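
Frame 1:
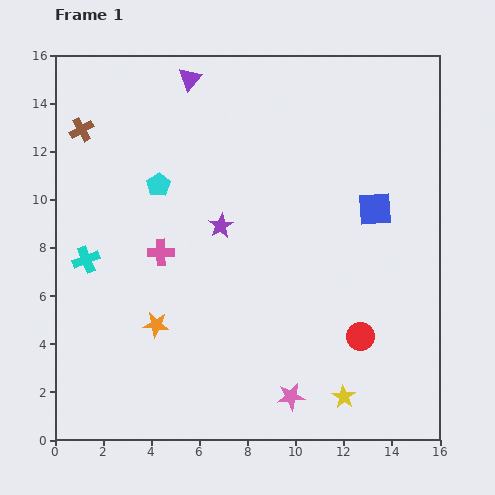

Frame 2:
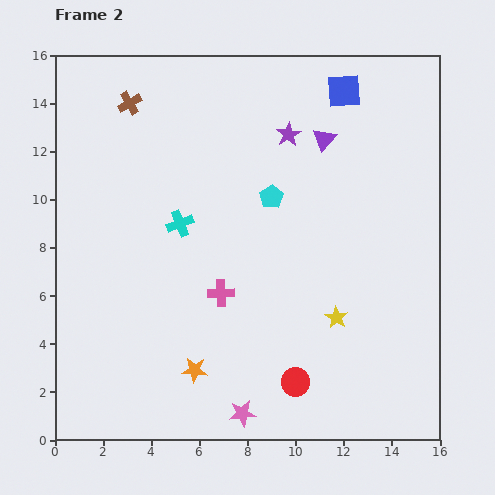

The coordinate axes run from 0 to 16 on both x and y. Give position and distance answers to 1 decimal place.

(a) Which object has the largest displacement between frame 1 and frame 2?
the purple triangle

(moved 6.1; next 5.1)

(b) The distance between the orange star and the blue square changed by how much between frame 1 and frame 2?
+2.9

Distance in frame 1: 10.3. Distance in frame 2: 13.2.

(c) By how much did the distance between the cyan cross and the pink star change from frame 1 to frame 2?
-1.9

Distance in frame 1: 10.2. Distance in frame 2: 8.3.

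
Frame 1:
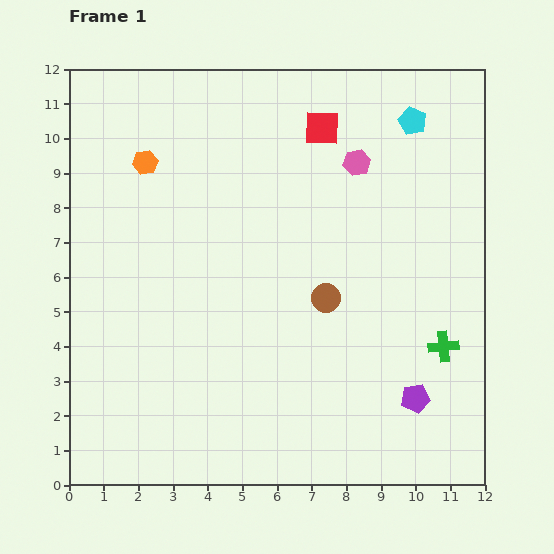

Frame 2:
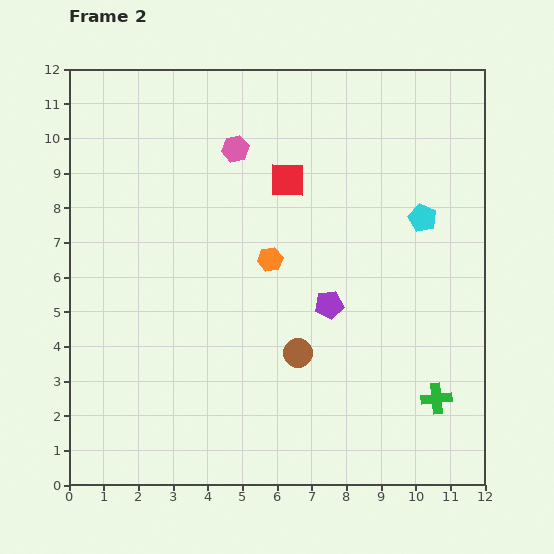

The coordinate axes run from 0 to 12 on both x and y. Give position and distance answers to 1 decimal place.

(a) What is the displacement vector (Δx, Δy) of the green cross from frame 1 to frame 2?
(-0.2, -1.5)

The green cross was at (10.8, 4.0) in frame 1 and (10.6, 2.5) in frame 2.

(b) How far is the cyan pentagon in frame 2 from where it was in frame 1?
2.8

The cyan pentagon moved from (9.9, 10.5) to (10.2, 7.7), a distance of √(0.3² + 2.8²) ≈ 2.8.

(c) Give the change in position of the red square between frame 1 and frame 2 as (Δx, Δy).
(-1.0, -1.5)

The red square was at (7.3, 10.3) in frame 1 and (6.3, 8.8) in frame 2.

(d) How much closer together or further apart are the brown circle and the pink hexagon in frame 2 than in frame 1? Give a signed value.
+2.2

Distance in frame 1: 4.0. Distance in frame 2: 6.2.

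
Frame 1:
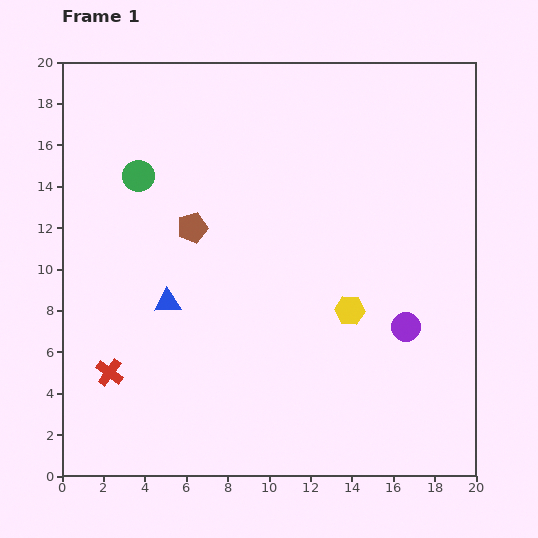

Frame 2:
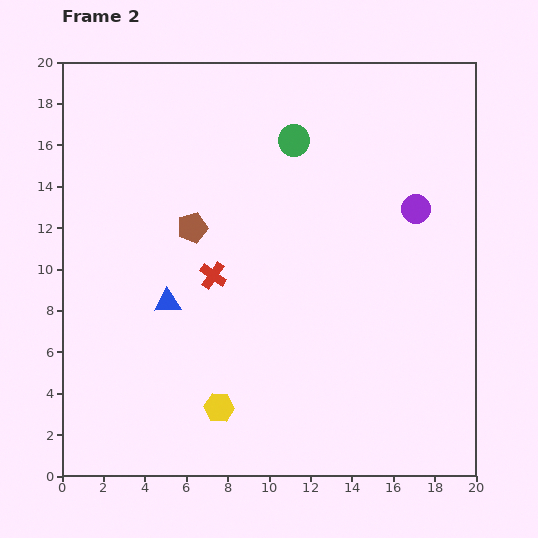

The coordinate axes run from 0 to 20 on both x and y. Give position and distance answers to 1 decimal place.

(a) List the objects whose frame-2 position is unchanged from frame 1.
the brown pentagon, the blue triangle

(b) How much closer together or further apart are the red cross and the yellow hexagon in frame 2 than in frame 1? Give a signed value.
-5.6

Distance in frame 1: 12.0. Distance in frame 2: 6.4.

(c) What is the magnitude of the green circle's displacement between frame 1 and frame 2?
7.7

The green circle moved from (3.7, 14.5) to (11.2, 16.2), a distance of √(7.5² + 1.7²) ≈ 7.7.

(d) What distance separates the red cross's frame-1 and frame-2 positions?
6.9

The red cross moved from (2.3, 5.0) to (7.3, 9.7), a distance of √(5.0² + 4.7²) ≈ 6.9.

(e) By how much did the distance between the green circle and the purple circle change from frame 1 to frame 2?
-8.0

Distance in frame 1: 14.8. Distance in frame 2: 6.8.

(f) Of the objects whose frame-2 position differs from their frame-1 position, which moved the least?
the purple circle

(moved 5.7)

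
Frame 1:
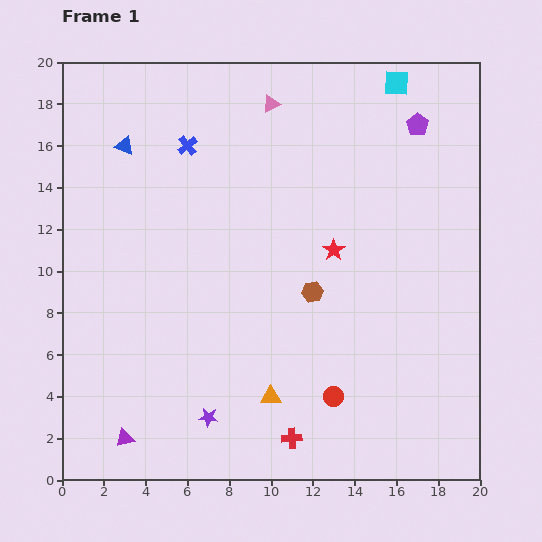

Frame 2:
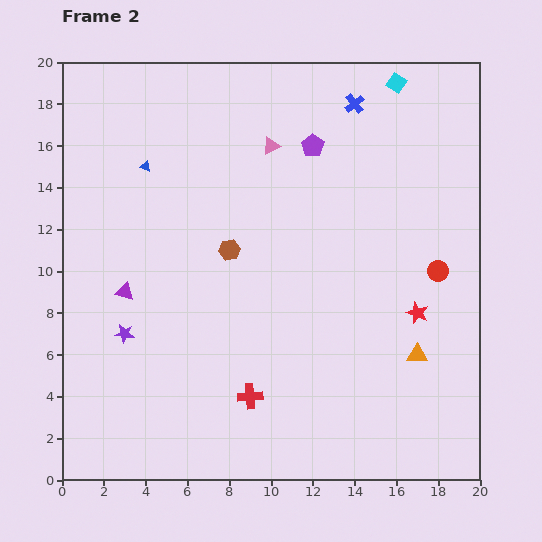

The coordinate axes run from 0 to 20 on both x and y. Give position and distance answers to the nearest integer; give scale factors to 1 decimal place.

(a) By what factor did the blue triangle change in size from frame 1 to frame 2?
0.6×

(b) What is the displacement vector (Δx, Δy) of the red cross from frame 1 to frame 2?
(-2, 2)

The red cross was at (11, 2) in frame 1 and (9, 4) in frame 2.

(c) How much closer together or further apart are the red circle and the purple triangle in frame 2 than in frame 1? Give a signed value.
+5

Distance in frame 1: 10. Distance in frame 2: 15.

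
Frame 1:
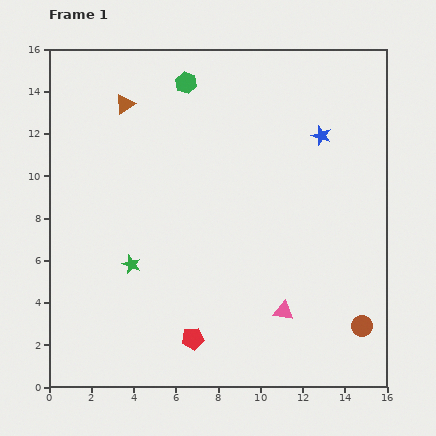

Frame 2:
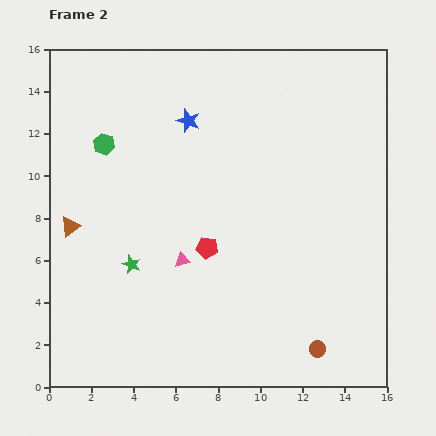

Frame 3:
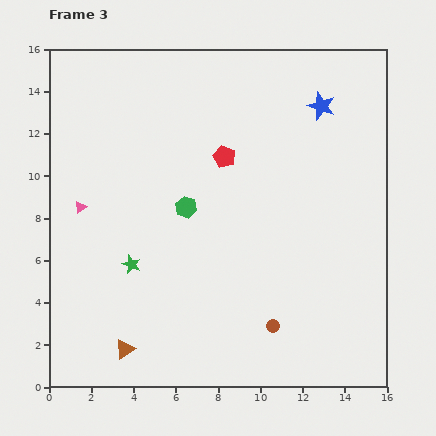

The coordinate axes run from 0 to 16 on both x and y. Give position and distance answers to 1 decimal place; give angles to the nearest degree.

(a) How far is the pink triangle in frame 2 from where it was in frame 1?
5.4

The pink triangle moved from (11.1, 3.6) to (6.3, 6.0), a distance of √(4.8² + 2.4²) ≈ 5.4.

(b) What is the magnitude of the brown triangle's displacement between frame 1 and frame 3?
11.6

The brown triangle moved from (3.6, 13.4) to (3.6, 1.8), a distance of √(0.0² + 11.6²) ≈ 11.6.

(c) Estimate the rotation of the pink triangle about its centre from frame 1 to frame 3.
46° counter-clockwise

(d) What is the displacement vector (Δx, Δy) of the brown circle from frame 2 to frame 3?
(-2.1, 1.1)

The brown circle was at (12.7, 1.8) in frame 2 and (10.6, 2.9) in frame 3.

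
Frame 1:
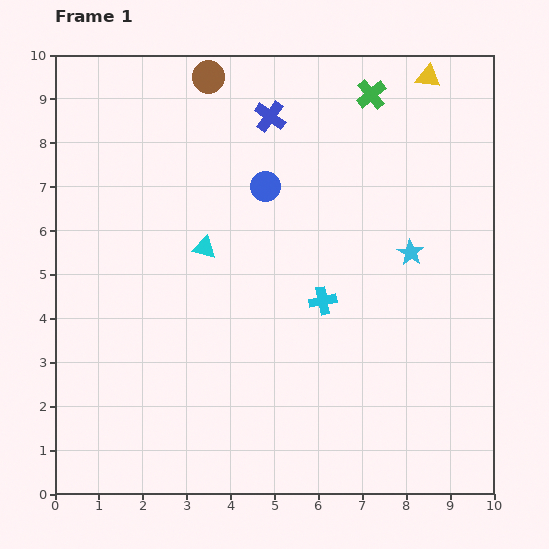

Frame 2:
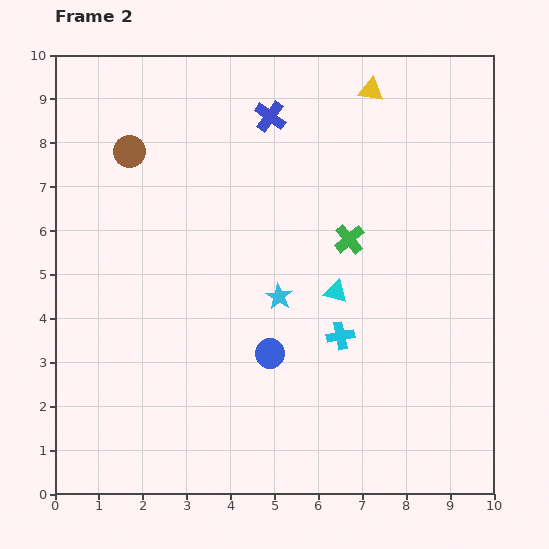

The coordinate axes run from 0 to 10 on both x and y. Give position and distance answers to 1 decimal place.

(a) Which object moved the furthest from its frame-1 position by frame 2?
the blue circle

(moved 3.8; next 3.3)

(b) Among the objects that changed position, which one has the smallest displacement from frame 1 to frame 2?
the cyan cross

(moved 0.9)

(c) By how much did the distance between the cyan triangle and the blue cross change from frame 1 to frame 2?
+0.9

Distance in frame 1: 3.4. Distance in frame 2: 4.3.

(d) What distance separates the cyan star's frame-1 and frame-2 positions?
3.2

The cyan star moved from (8.1, 5.5) to (5.1, 4.5), a distance of √(3.0² + 1.0²) ≈ 3.2.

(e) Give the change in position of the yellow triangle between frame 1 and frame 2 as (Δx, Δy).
(-1.3, -0.3)

The yellow triangle was at (8.5, 9.5) in frame 1 and (7.2, 9.2) in frame 2.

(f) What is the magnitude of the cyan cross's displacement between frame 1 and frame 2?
0.9

The cyan cross moved from (6.1, 4.4) to (6.5, 3.6), a distance of √(0.4² + 0.8²) ≈ 0.9.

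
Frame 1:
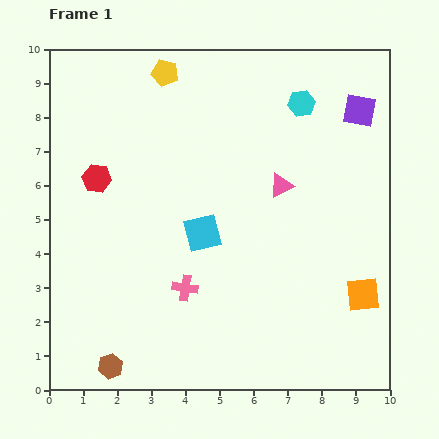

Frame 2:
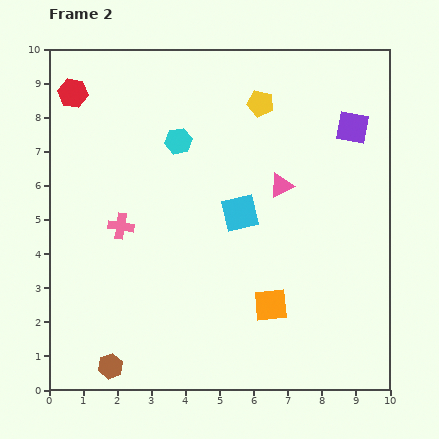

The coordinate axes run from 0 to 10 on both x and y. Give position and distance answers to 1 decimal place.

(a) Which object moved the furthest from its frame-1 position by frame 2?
the cyan hexagon

(moved 3.8; next 2.9)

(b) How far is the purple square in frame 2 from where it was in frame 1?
0.5

The purple square moved from (9.1, 8.2) to (8.9, 7.7), a distance of √(0.2² + 0.5²) ≈ 0.5.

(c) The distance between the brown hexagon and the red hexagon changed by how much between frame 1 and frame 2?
+2.6

Distance in frame 1: 5.5. Distance in frame 2: 8.1.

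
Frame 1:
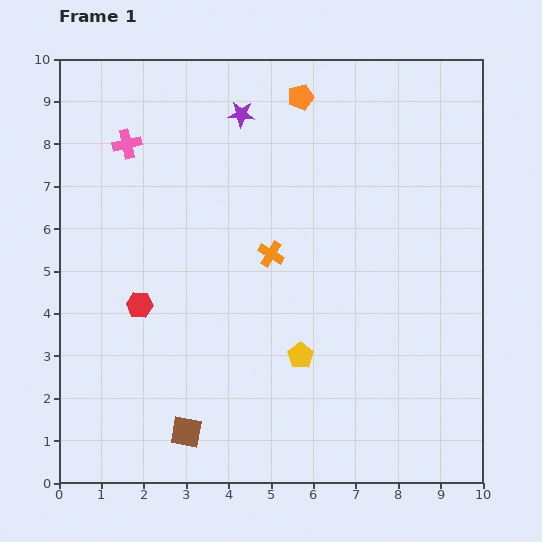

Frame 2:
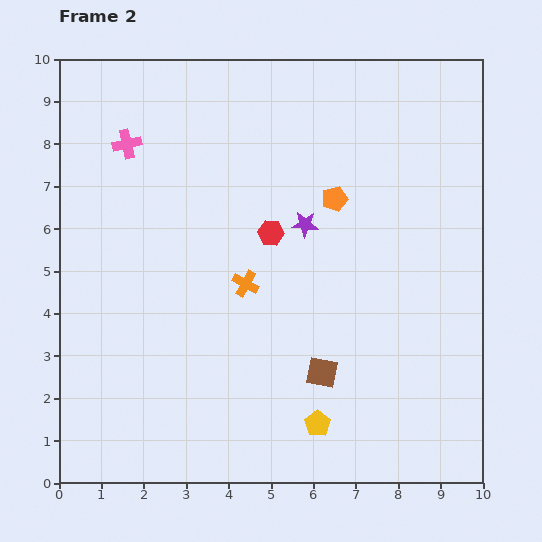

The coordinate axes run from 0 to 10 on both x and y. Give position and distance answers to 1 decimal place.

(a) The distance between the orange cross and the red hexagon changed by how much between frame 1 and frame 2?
-2.0

Distance in frame 1: 3.3. Distance in frame 2: 1.3.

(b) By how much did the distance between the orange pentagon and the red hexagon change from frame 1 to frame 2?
-4.5

Distance in frame 1: 6.2. Distance in frame 2: 1.7.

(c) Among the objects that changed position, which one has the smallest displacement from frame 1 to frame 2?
the orange cross

(moved 0.9)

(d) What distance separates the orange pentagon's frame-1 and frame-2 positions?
2.5

The orange pentagon moved from (5.7, 9.1) to (6.5, 6.7), a distance of √(0.8² + 2.4²) ≈ 2.5.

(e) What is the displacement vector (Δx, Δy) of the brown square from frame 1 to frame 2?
(3.2, 1.4)

The brown square was at (3.0, 1.2) in frame 1 and (6.2, 2.6) in frame 2.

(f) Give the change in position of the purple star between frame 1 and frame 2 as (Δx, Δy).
(1.5, -2.6)

The purple star was at (4.3, 8.7) in frame 1 and (5.8, 6.1) in frame 2.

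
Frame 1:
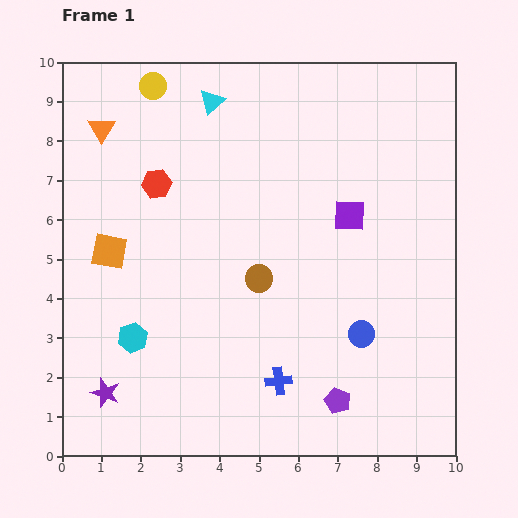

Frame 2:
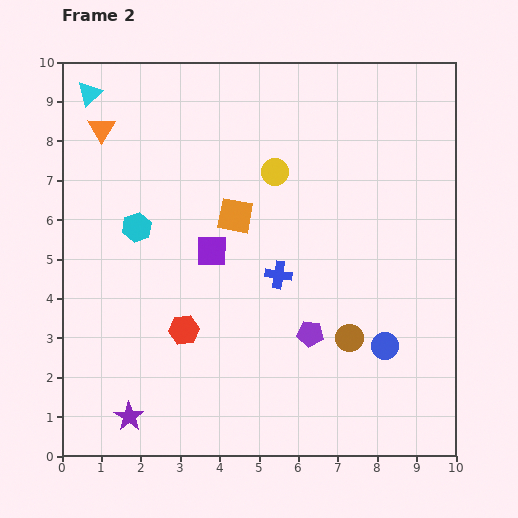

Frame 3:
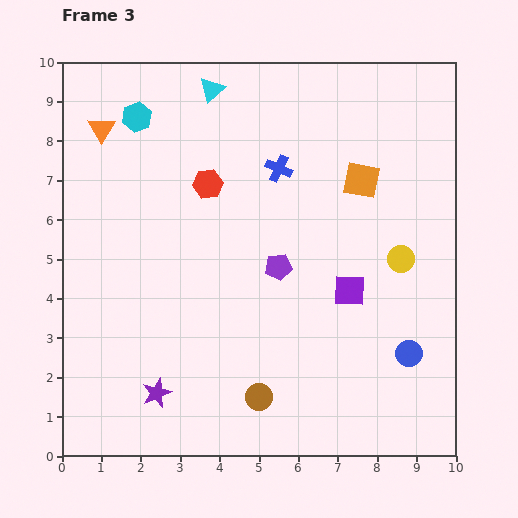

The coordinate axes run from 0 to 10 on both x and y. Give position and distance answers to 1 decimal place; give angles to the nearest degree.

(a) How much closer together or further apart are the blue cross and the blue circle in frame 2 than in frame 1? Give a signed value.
+0.8

Distance in frame 1: 2.4. Distance in frame 2: 3.2.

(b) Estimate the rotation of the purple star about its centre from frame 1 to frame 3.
30° clockwise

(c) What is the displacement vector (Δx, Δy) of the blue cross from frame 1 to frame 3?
(0.0, 5.4)

The blue cross was at (5.5, 1.9) in frame 1 and (5.5, 7.3) in frame 3.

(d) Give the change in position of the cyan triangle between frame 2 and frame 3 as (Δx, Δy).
(3.1, 0.1)

The cyan triangle was at (0.7, 9.2) in frame 2 and (3.8, 9.3) in frame 3.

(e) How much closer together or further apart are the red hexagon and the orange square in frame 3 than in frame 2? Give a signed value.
+0.7

Distance in frame 2: 3.2. Distance in frame 3: 3.9.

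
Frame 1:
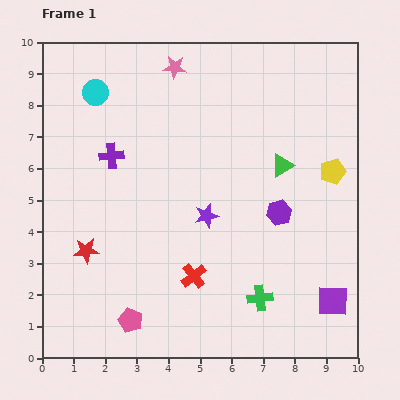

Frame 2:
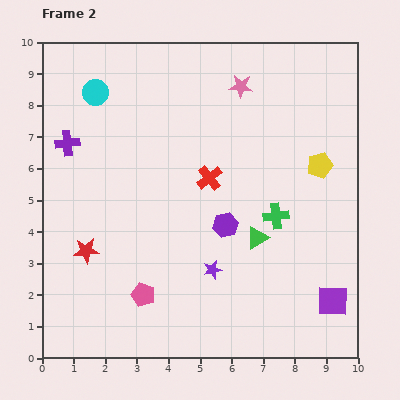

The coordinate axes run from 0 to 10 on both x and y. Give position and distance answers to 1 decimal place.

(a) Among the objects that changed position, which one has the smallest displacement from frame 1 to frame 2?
the yellow pentagon

(moved 0.4)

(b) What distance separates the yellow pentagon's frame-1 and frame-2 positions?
0.4

The yellow pentagon moved from (9.2, 5.9) to (8.8, 6.1), a distance of √(0.4² + 0.2²) ≈ 0.4.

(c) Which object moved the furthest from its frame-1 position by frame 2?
the red cross

(moved 3.1; next 2.6)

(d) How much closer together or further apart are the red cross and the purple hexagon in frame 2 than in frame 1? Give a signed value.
-1.8

Distance in frame 1: 3.4. Distance in frame 2: 1.6.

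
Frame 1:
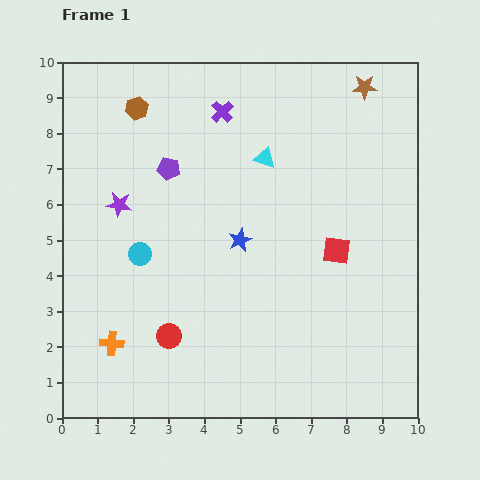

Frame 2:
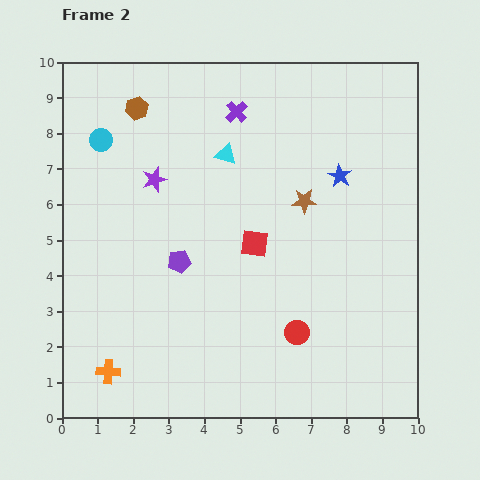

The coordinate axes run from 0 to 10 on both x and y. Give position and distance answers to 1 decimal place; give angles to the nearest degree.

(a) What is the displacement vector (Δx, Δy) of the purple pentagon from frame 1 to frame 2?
(0.3, -2.6)

The purple pentagon was at (3.0, 7.0) in frame 1 and (3.3, 4.4) in frame 2.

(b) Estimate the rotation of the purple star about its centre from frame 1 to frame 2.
27° counter-clockwise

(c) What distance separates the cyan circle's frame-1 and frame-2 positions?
3.4

The cyan circle moved from (2.2, 4.6) to (1.1, 7.8), a distance of √(1.1² + 3.2²) ≈ 3.4.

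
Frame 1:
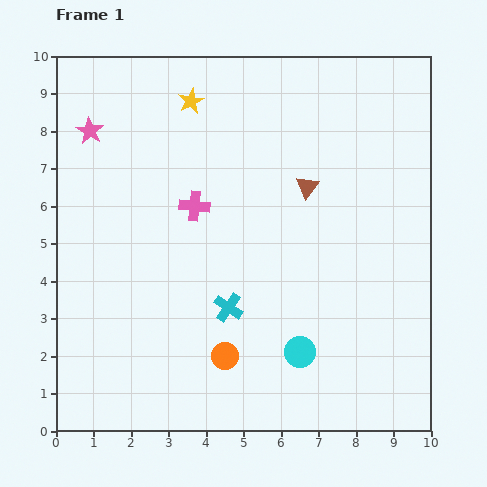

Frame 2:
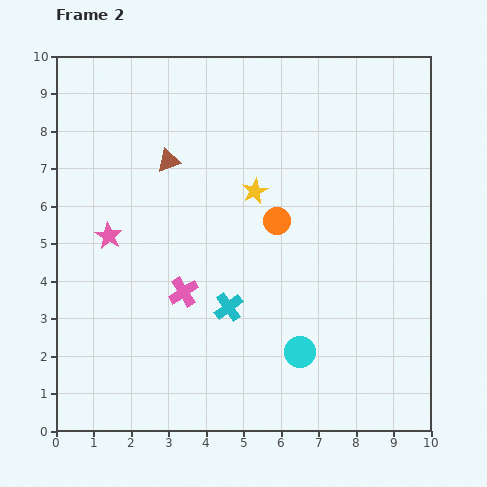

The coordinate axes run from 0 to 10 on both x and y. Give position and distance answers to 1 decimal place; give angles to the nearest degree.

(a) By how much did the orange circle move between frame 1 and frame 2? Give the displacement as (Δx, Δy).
(1.4, 3.6)

The orange circle was at (4.5, 2.0) in frame 1 and (5.9, 5.6) in frame 2.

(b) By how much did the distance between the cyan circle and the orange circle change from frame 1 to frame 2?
+1.6

Distance in frame 1: 2.0. Distance in frame 2: 3.6.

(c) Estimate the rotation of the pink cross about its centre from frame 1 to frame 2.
38° counter-clockwise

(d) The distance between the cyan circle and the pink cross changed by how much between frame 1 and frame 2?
-1.3

Distance in frame 1: 4.8. Distance in frame 2: 3.5.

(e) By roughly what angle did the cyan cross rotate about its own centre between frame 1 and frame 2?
19° clockwise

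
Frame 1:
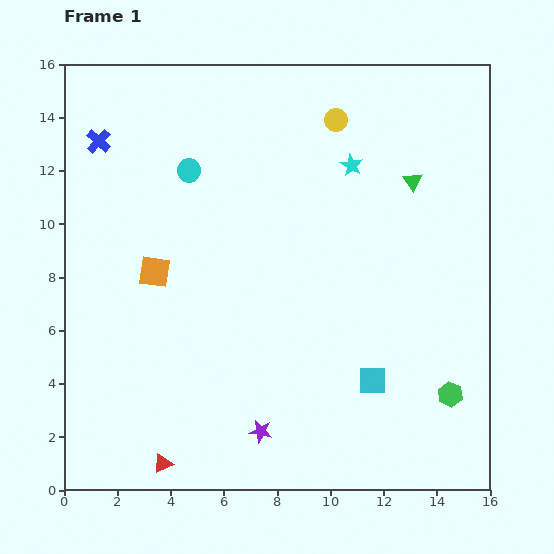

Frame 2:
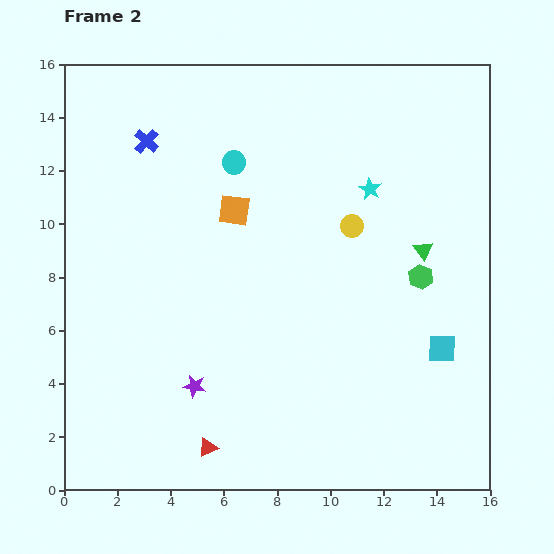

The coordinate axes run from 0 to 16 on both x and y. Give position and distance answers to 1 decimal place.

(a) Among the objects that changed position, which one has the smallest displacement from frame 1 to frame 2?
the cyan star

(moved 1.1)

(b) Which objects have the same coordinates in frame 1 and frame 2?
none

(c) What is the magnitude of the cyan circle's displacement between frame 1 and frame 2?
1.7

The cyan circle moved from (4.7, 12.0) to (6.4, 12.3), a distance of √(1.7² + 0.3²) ≈ 1.7.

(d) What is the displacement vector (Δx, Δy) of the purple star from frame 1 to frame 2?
(-2.5, 1.7)

The purple star was at (7.4, 2.2) in frame 1 and (4.9, 3.9) in frame 2.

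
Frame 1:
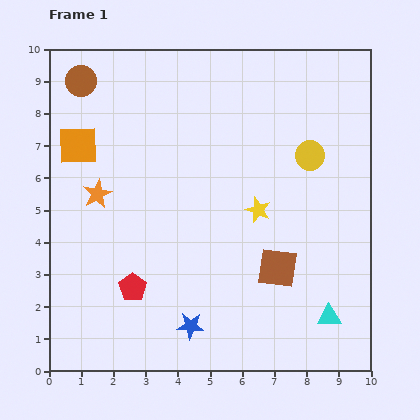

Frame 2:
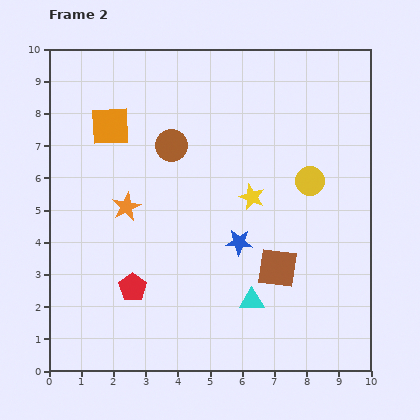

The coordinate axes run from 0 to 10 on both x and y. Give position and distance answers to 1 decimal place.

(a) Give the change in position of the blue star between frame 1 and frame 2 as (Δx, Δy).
(1.5, 2.6)

The blue star was at (4.4, 1.4) in frame 1 and (5.9, 4.0) in frame 2.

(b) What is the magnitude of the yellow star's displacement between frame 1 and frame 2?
0.4

The yellow star moved from (6.5, 5.0) to (6.3, 5.4), a distance of √(0.2² + 0.4²) ≈ 0.4.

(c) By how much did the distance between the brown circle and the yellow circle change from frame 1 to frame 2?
-3.1

Distance in frame 1: 7.5. Distance in frame 2: 4.4.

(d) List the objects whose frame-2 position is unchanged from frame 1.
the red pentagon, the brown square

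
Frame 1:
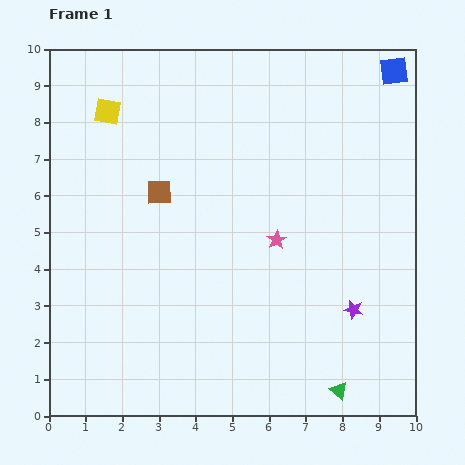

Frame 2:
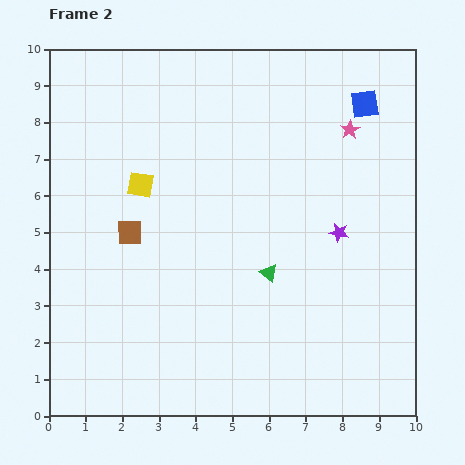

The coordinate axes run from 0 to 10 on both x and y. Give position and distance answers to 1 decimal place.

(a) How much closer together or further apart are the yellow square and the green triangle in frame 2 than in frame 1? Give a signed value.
-5.7

Distance in frame 1: 9.9. Distance in frame 2: 4.2.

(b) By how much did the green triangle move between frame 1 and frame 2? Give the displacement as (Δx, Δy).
(-1.9, 3.2)

The green triangle was at (7.9, 0.7) in frame 1 and (6.0, 3.9) in frame 2.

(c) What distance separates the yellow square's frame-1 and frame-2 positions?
2.2

The yellow square moved from (1.6, 8.3) to (2.5, 6.3), a distance of √(0.9² + 2.0²) ≈ 2.2.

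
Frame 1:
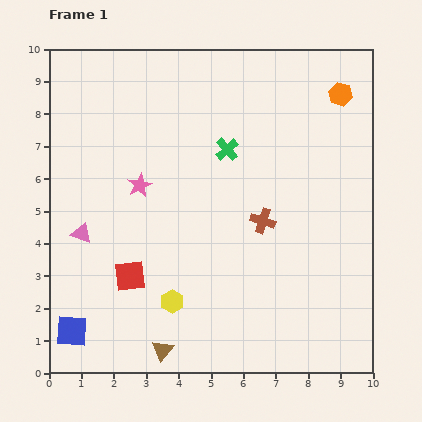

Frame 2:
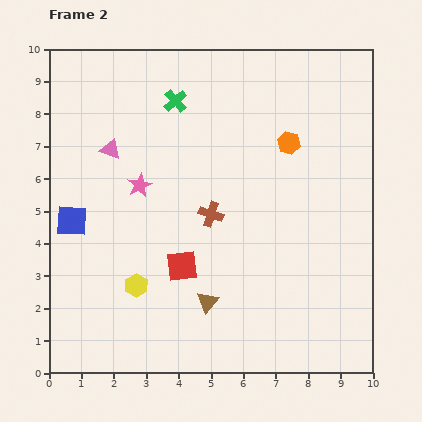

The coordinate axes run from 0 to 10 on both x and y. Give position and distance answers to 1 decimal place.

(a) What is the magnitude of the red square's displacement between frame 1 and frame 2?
1.6

The red square moved from (2.5, 3.0) to (4.1, 3.3), a distance of √(1.6² + 0.3²) ≈ 1.6.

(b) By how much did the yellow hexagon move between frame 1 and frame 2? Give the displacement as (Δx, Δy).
(-1.1, 0.5)

The yellow hexagon was at (3.8, 2.2) in frame 1 and (2.7, 2.7) in frame 2.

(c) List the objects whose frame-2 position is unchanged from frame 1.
the pink star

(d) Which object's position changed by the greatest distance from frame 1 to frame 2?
the blue square

(moved 3.4; next 2.8)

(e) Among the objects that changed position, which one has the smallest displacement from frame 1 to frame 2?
the yellow hexagon

(moved 1.2)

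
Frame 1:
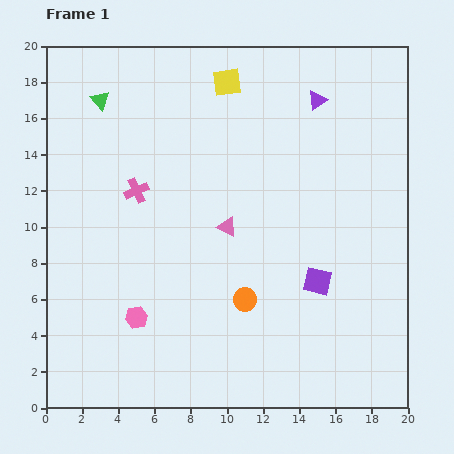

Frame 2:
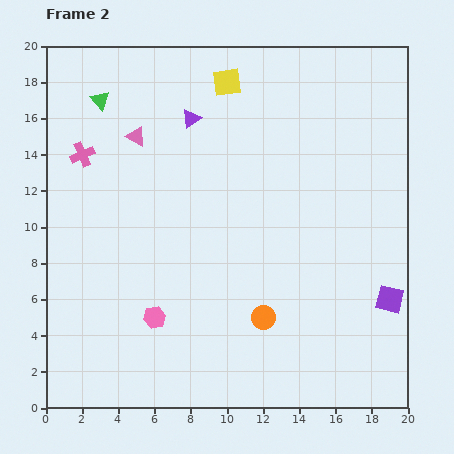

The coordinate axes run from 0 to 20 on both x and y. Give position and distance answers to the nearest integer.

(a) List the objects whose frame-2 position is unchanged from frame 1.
the yellow square, the green triangle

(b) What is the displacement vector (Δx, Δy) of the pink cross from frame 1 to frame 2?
(-3, 2)

The pink cross was at (5, 12) in frame 1 and (2, 14) in frame 2.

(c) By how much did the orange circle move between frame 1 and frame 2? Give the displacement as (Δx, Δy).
(1, -1)

The orange circle was at (11, 6) in frame 1 and (12, 5) in frame 2.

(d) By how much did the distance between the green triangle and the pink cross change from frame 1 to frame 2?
-2

Distance in frame 1: 5. Distance in frame 2: 3.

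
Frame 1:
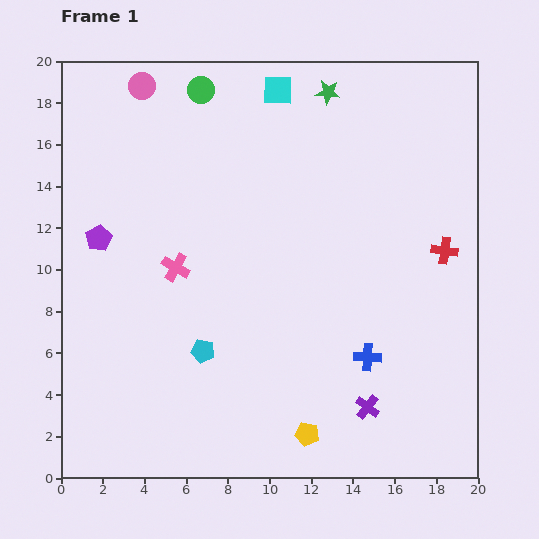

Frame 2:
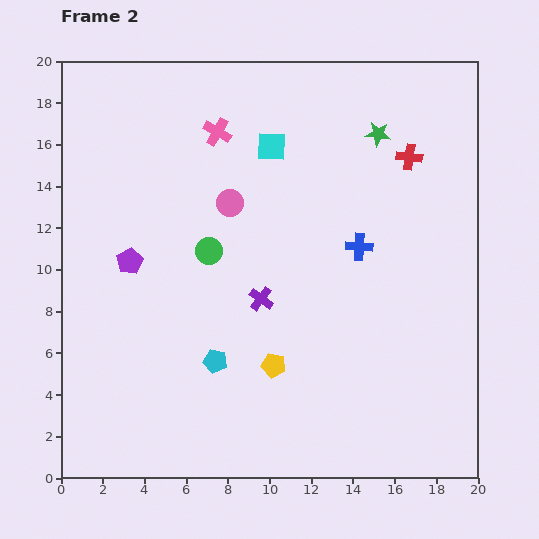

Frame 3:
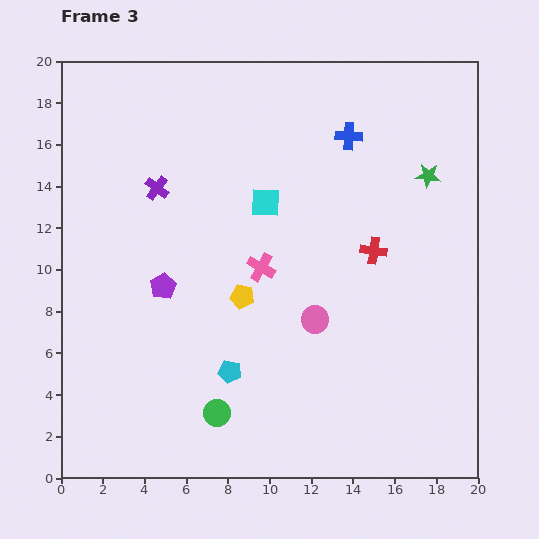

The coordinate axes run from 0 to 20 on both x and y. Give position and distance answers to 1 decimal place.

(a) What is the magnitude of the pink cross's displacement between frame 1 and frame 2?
6.8

The pink cross moved from (5.5, 10.1) to (7.5, 16.6), a distance of √(2.0² + 6.5²) ≈ 6.8.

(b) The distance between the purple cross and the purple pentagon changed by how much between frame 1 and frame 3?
-10.5

Distance in frame 1: 15.2. Distance in frame 3: 4.7.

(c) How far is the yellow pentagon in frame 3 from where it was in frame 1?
7.3

The yellow pentagon moved from (11.8, 2.1) to (8.7, 8.7), a distance of √(3.1² + 6.6²) ≈ 7.3.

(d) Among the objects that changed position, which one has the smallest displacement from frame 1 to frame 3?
the cyan pentagon

(moved 1.6)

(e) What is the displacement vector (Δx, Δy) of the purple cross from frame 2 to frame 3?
(-5.0, 5.3)

The purple cross was at (9.6, 8.6) in frame 2 and (4.6, 13.9) in frame 3.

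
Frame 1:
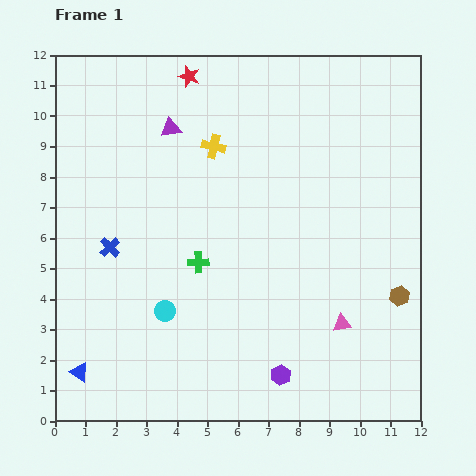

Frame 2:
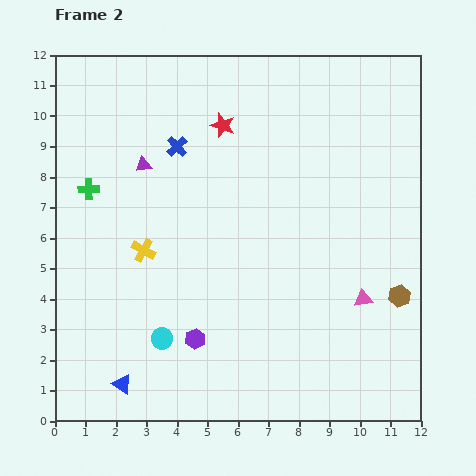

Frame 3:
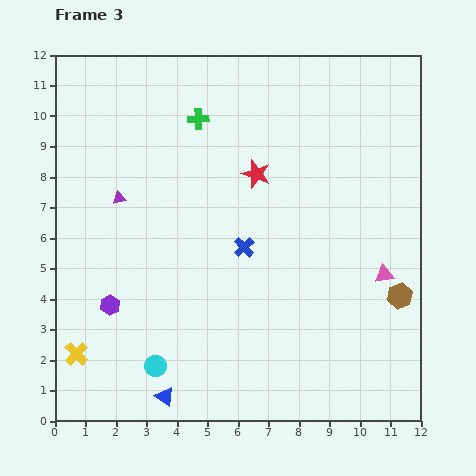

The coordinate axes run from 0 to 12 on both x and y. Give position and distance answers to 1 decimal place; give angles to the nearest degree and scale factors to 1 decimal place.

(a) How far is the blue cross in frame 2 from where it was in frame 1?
4.0

The blue cross moved from (1.8, 5.7) to (4.0, 9.0), a distance of √(2.2² + 3.3²) ≈ 4.0.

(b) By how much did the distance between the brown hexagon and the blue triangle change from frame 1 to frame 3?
-2.4

Distance in frame 1: 10.8. Distance in frame 3: 8.4.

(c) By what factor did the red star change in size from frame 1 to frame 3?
1.3×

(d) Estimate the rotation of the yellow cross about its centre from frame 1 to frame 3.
30° clockwise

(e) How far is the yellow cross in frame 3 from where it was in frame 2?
4.0

The yellow cross moved from (2.9, 5.6) to (0.7, 2.2), a distance of √(2.2² + 3.4²) ≈ 4.0.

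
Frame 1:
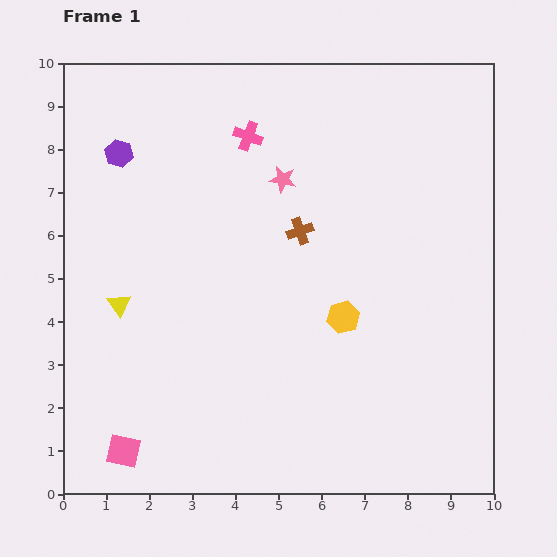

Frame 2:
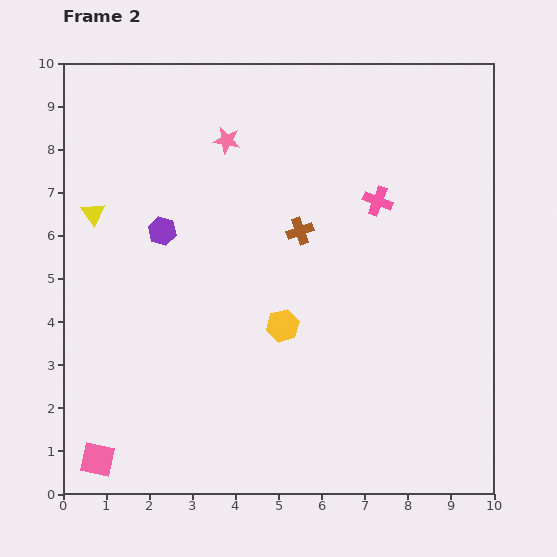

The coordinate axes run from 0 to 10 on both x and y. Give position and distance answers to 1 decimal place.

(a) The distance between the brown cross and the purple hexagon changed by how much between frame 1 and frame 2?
-1.4

Distance in frame 1: 4.6. Distance in frame 2: 3.2.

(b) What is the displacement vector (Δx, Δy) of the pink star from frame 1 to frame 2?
(-1.3, 0.9)

The pink star was at (5.1, 7.3) in frame 1 and (3.8, 8.2) in frame 2.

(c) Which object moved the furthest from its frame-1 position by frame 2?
the pink cross

(moved 3.4; next 2.2)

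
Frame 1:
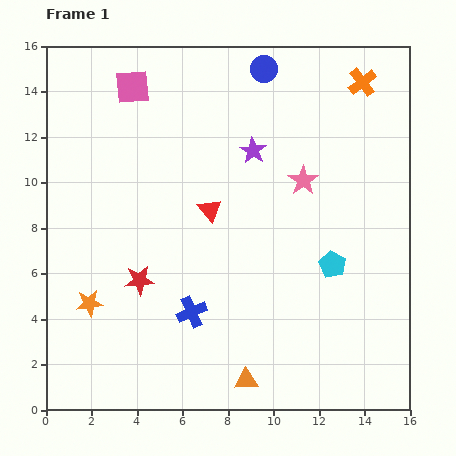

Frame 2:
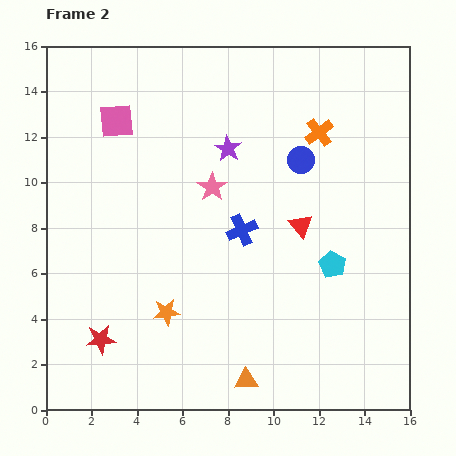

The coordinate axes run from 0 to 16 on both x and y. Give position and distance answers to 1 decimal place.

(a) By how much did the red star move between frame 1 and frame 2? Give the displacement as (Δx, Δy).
(-1.7, -2.6)

The red star was at (4.1, 5.7) in frame 1 and (2.4, 3.1) in frame 2.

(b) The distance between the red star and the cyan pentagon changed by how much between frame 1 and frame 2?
+2.2

Distance in frame 1: 8.5. Distance in frame 2: 10.7.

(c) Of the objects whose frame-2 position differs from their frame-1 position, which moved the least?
the purple star

(moved 1.1)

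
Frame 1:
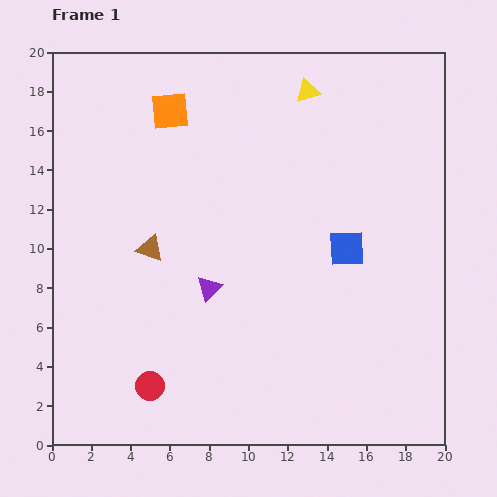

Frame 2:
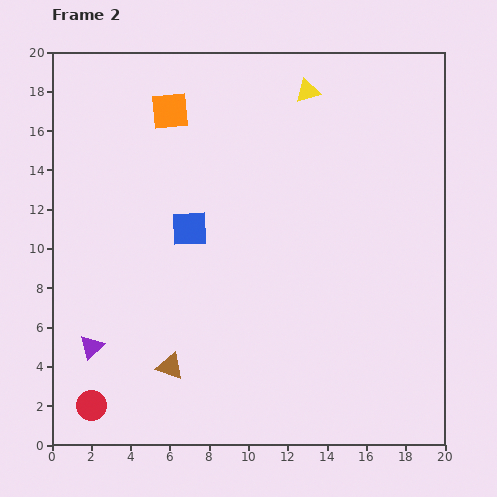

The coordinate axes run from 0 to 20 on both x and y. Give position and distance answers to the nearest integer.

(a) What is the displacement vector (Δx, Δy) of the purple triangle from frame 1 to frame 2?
(-6, -3)

The purple triangle was at (8, 8) in frame 1 and (2, 5) in frame 2.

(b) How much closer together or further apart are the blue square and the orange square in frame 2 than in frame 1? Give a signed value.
-5

Distance in frame 1: 11. Distance in frame 2: 6.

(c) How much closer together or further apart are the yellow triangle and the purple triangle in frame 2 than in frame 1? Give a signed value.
+6

Distance in frame 1: 11. Distance in frame 2: 17.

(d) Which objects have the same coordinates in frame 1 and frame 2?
the orange square, the yellow triangle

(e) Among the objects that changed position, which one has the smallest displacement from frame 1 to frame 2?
the red circle

(moved 3)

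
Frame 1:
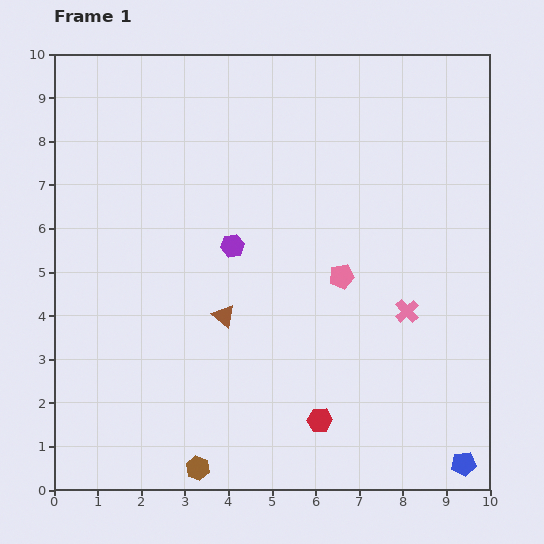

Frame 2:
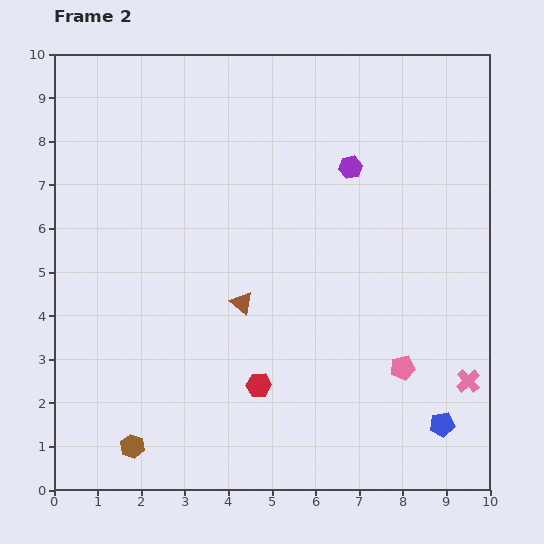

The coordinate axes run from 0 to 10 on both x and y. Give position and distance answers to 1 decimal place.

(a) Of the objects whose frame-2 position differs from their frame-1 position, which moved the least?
the brown triangle

(moved 0.5)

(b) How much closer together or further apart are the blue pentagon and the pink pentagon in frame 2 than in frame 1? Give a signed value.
-3.5

Distance in frame 1: 5.1. Distance in frame 2: 1.6.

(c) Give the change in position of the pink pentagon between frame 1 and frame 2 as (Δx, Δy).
(1.4, -2.1)

The pink pentagon was at (6.6, 4.9) in frame 1 and (8.0, 2.8) in frame 2.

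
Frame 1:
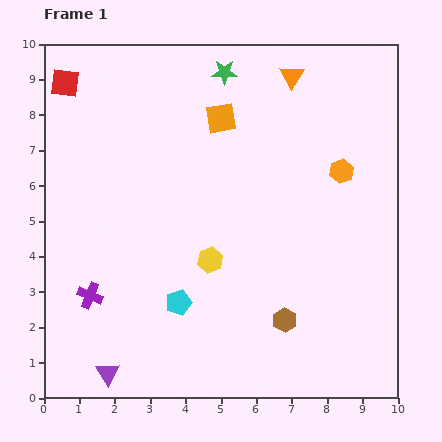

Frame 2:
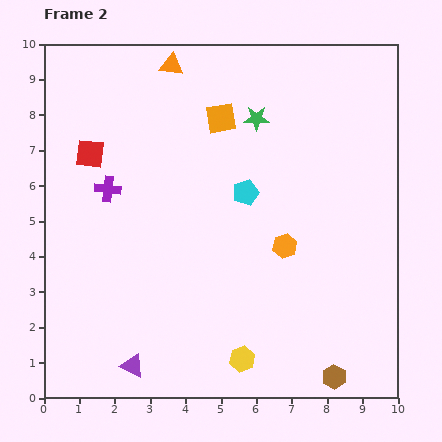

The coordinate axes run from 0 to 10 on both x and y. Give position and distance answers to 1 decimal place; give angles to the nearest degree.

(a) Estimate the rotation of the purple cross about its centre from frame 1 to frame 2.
16° counter-clockwise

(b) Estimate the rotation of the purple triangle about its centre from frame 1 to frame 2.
31° counter-clockwise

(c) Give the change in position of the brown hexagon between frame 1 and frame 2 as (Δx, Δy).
(1.4, -1.6)

The brown hexagon was at (6.8, 2.2) in frame 1 and (8.2, 0.6) in frame 2.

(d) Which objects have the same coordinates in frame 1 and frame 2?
the orange square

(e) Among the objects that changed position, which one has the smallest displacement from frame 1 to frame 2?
the purple triangle

(moved 0.7)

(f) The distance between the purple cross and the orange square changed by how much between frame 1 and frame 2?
-2.4

Distance in frame 1: 6.2. Distance in frame 2: 3.8.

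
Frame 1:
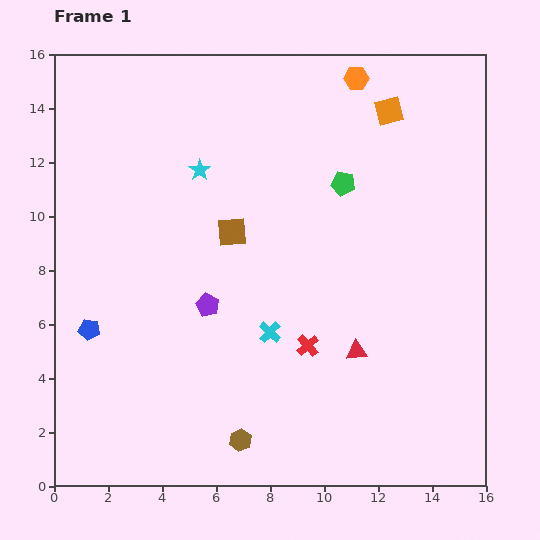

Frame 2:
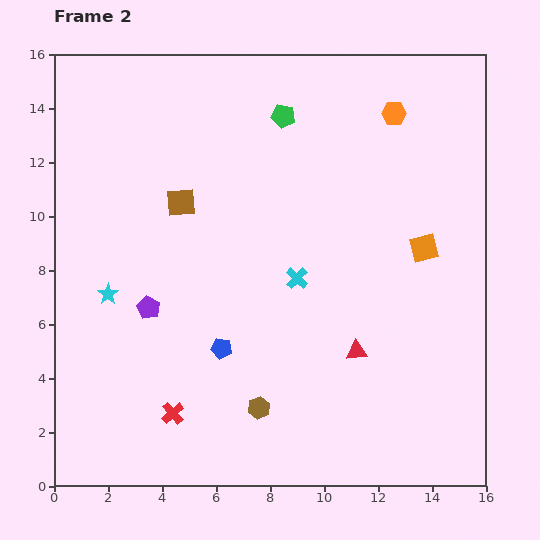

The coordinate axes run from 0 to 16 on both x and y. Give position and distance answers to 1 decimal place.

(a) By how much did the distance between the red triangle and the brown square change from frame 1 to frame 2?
+2.1

Distance in frame 1: 6.4. Distance in frame 2: 8.5.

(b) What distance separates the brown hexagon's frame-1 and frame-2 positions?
1.4

The brown hexagon moved from (6.9, 1.7) to (7.6, 2.9), a distance of √(0.7² + 1.2²) ≈ 1.4.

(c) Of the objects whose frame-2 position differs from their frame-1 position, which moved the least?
the brown hexagon

(moved 1.4)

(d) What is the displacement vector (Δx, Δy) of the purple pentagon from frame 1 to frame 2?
(-2.2, -0.1)

The purple pentagon was at (5.7, 6.7) in frame 1 and (3.5, 6.6) in frame 2.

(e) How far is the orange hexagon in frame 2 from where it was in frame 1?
1.9

The orange hexagon moved from (11.2, 15.1) to (12.6, 13.8), a distance of √(1.4² + 1.3²) ≈ 1.9.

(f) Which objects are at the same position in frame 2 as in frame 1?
the red triangle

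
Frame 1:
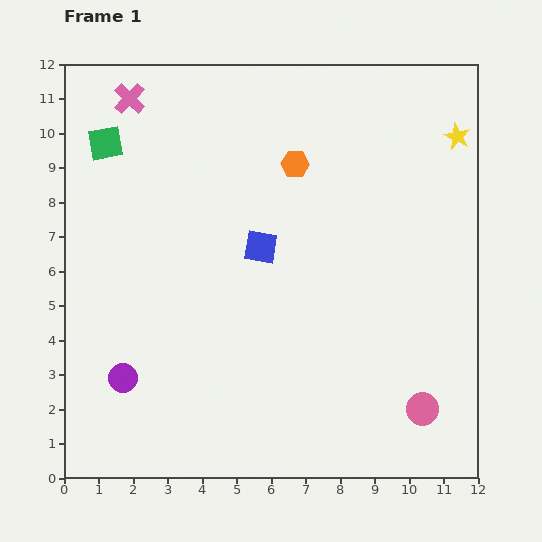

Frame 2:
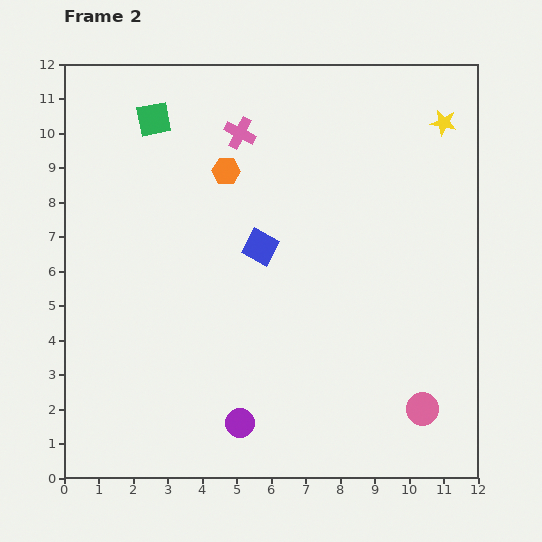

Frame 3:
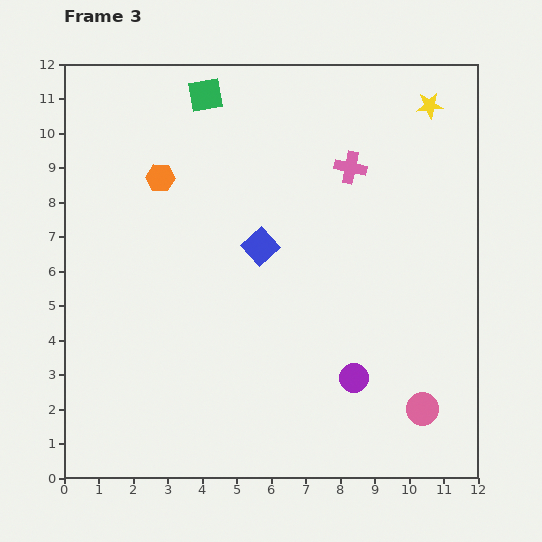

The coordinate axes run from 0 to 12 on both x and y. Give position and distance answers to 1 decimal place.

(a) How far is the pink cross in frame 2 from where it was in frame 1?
3.4

The pink cross moved from (1.9, 11.0) to (5.1, 10.0), a distance of √(3.2² + 1.0²) ≈ 3.4.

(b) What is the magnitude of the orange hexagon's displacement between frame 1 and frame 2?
2.0

The orange hexagon moved from (6.7, 9.1) to (4.7, 8.9), a distance of √(2.0² + 0.2²) ≈ 2.0.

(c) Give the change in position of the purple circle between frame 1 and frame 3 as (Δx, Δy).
(6.7, 0.0)

The purple circle was at (1.7, 2.9) in frame 1 and (8.4, 2.9) in frame 3.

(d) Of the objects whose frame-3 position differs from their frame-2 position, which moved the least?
the yellow star

(moved 0.6)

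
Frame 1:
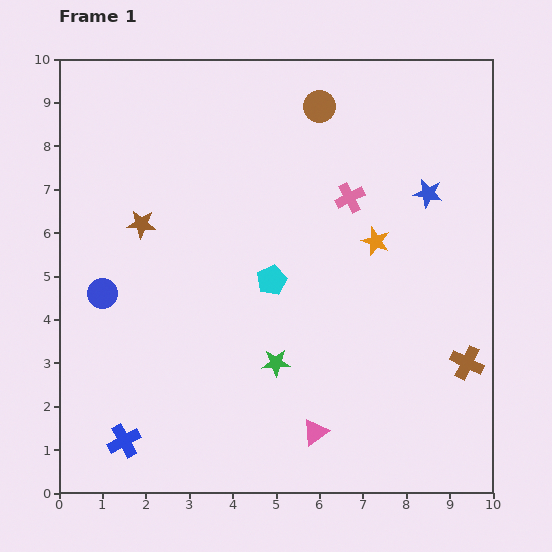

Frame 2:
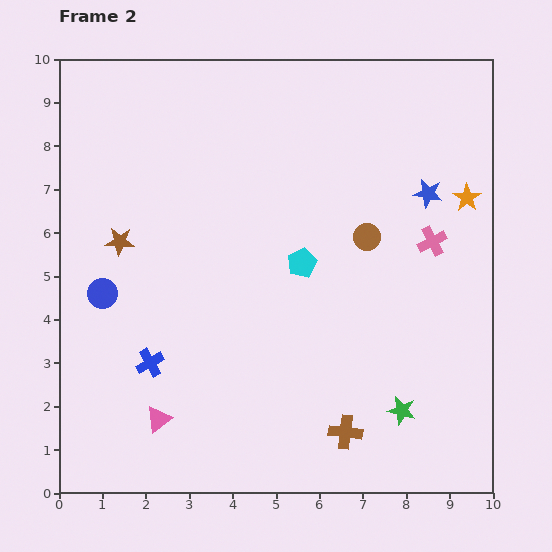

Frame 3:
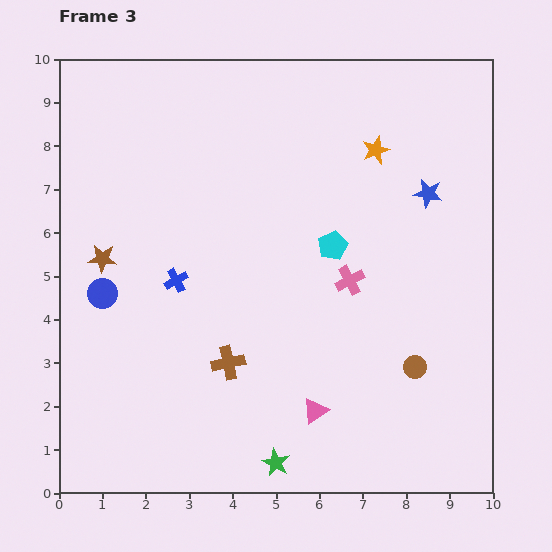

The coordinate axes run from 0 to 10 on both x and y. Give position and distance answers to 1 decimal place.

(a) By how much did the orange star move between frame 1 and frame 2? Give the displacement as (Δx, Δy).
(2.1, 1.0)

The orange star was at (7.3, 5.8) in frame 1 and (9.4, 6.8) in frame 2.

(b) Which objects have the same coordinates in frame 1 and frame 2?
the blue star, the blue circle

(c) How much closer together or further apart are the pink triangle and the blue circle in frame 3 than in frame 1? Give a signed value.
-0.3

Distance in frame 1: 5.9. Distance in frame 3: 5.6.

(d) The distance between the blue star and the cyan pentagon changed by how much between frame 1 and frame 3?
-1.6

Distance in frame 1: 4.1. Distance in frame 3: 2.5.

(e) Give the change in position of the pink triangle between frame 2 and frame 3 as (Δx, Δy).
(3.6, 0.2)

The pink triangle was at (2.3, 1.7) in frame 2 and (5.9, 1.9) in frame 3.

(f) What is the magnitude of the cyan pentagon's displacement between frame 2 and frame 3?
0.8

The cyan pentagon moved from (5.6, 5.3) to (6.3, 5.7), a distance of √(0.7² + 0.4²) ≈ 0.8.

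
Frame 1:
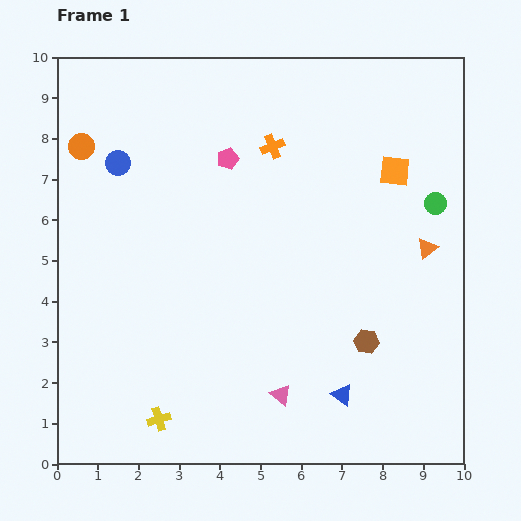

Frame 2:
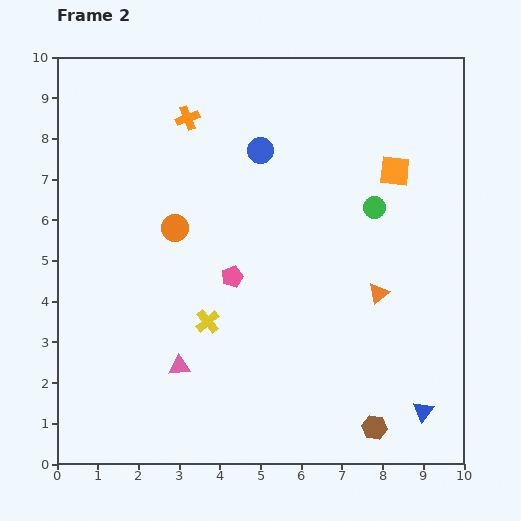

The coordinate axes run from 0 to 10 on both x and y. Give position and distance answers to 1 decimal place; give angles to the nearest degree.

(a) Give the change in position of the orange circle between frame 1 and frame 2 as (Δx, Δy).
(2.3, -2.0)

The orange circle was at (0.6, 7.8) in frame 1 and (2.9, 5.8) in frame 2.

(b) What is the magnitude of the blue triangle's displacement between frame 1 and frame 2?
2.0

The blue triangle moved from (7.0, 1.7) to (9.0, 1.3), a distance of √(2.0² + 0.4²) ≈ 2.0.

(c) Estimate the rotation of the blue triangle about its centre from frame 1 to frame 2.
31° clockwise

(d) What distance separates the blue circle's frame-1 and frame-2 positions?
3.5

The blue circle moved from (1.5, 7.4) to (5.0, 7.7), a distance of √(3.5² + 0.3²) ≈ 3.5.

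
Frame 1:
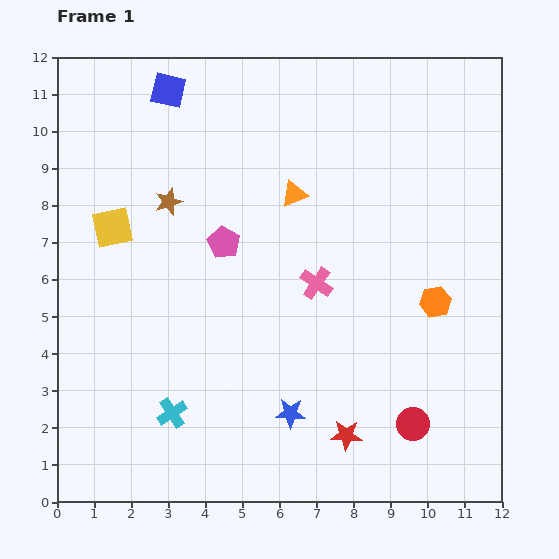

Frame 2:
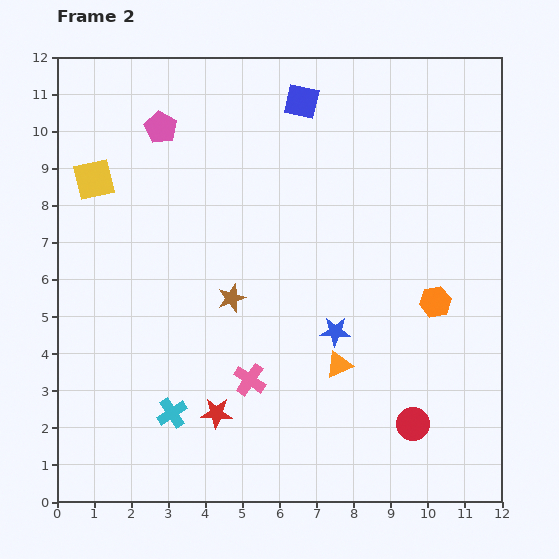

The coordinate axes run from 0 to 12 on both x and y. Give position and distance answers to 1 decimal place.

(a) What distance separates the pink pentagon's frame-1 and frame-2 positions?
3.5

The pink pentagon moved from (4.5, 7.0) to (2.8, 10.1), a distance of √(1.7² + 3.1²) ≈ 3.5.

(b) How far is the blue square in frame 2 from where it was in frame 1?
3.6

The blue square moved from (3.0, 11.1) to (6.6, 10.8), a distance of √(3.6² + 0.3²) ≈ 3.6.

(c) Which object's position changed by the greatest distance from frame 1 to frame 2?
the orange triangle

(moved 4.8; next 3.6)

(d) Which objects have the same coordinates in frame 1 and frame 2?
the red circle, the cyan cross, the orange hexagon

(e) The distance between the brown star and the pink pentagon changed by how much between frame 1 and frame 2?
+3.1

Distance in frame 1: 1.9. Distance in frame 2: 5.0.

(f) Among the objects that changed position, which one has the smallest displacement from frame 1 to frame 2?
the yellow square

(moved 1.4)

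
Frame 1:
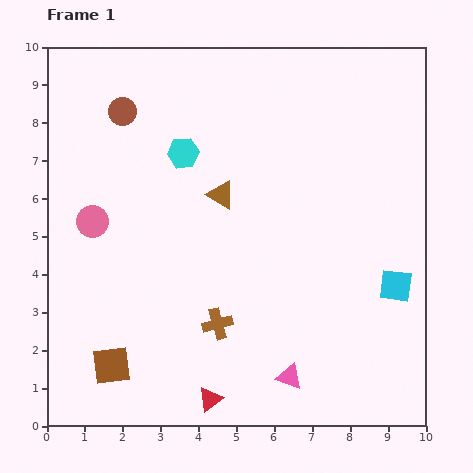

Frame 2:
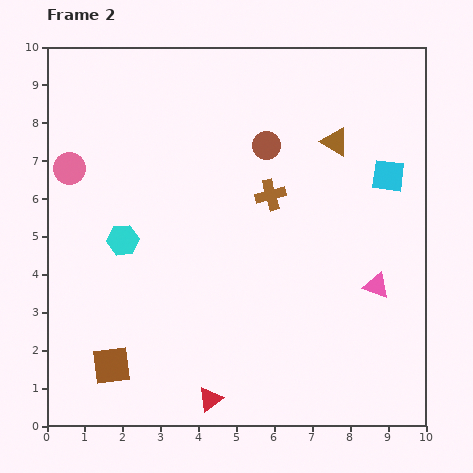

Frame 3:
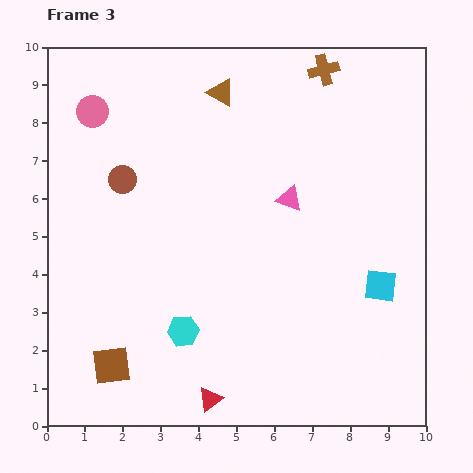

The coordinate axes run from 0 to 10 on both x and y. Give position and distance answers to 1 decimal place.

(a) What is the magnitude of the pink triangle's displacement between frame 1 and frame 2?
3.3

The pink triangle moved from (6.4, 1.3) to (8.7, 3.7), a distance of √(2.3² + 2.4²) ≈ 3.3.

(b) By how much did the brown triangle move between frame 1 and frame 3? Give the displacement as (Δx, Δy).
(0.0, 2.7)

The brown triangle was at (4.6, 6.1) in frame 1 and (4.6, 8.8) in frame 3.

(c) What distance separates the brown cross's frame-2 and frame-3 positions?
3.6

The brown cross moved from (5.9, 6.1) to (7.3, 9.4), a distance of √(1.4² + 3.3²) ≈ 3.6.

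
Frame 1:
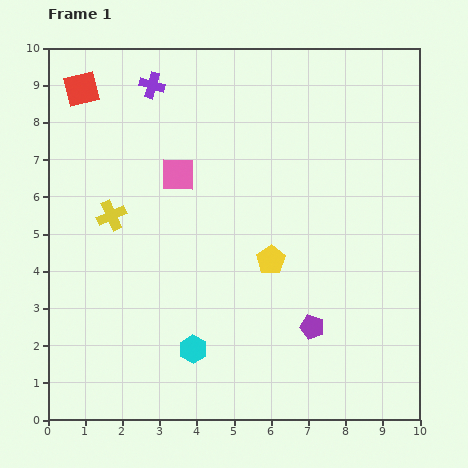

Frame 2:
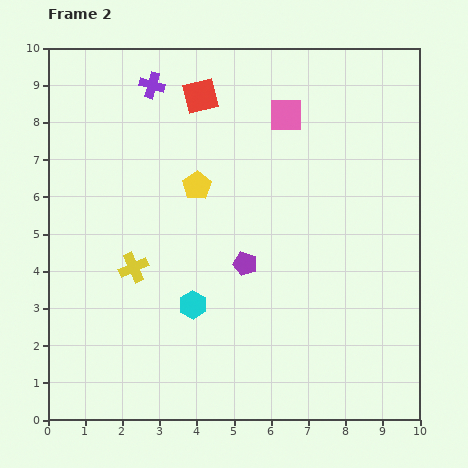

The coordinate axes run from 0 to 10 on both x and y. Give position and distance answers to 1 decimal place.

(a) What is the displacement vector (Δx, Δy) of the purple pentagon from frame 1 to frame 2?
(-1.8, 1.7)

The purple pentagon was at (7.1, 2.5) in frame 1 and (5.3, 4.2) in frame 2.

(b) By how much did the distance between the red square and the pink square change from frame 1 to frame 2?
-1.1

Distance in frame 1: 3.5. Distance in frame 2: 2.4.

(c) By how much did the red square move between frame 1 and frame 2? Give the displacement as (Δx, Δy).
(3.2, -0.2)

The red square was at (0.9, 8.9) in frame 1 and (4.1, 8.7) in frame 2.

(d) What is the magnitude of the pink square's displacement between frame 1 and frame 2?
3.3

The pink square moved from (3.5, 6.6) to (6.4, 8.2), a distance of √(2.9² + 1.6²) ≈ 3.3.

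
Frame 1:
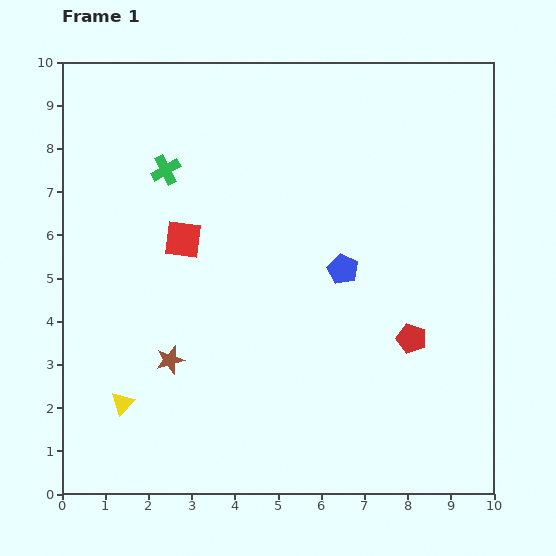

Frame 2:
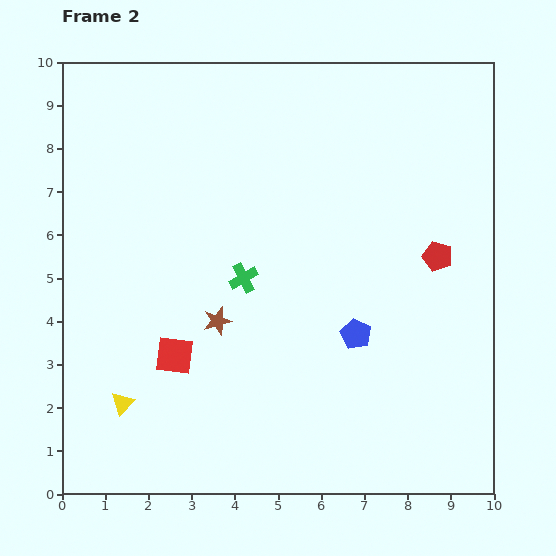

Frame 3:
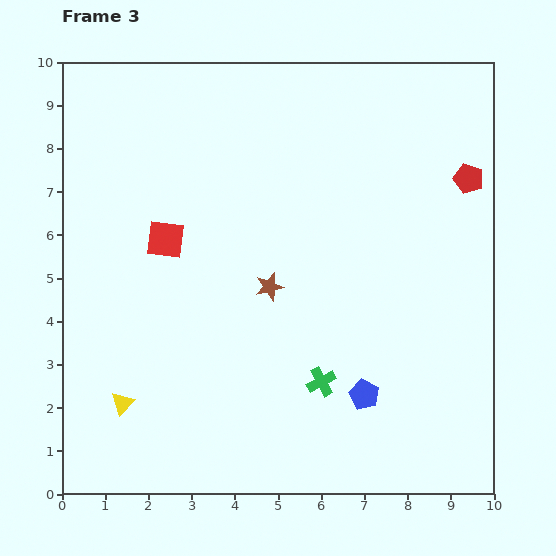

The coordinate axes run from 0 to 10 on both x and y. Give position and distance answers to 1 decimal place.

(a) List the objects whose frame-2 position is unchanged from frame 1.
the yellow triangle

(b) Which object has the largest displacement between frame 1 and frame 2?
the green cross

(moved 3.1; next 2.7)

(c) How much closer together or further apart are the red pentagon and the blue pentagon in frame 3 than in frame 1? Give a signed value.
+3.2

Distance in frame 1: 2.3. Distance in frame 3: 5.5.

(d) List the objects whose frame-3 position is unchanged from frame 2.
the yellow triangle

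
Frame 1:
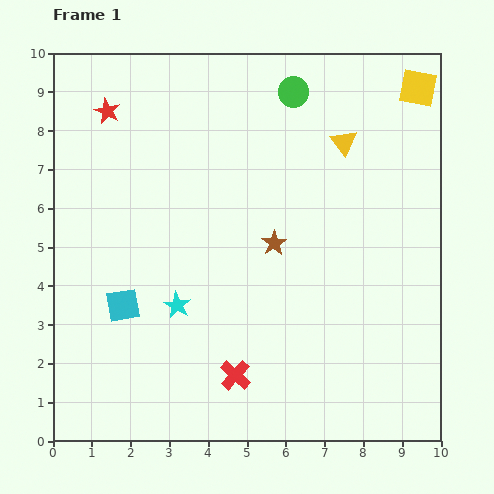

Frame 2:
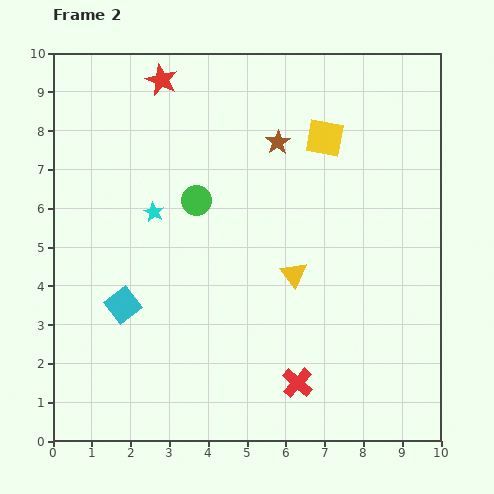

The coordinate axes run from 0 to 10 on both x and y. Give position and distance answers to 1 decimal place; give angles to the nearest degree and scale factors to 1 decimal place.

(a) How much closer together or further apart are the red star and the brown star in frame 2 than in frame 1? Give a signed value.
-2.1

Distance in frame 1: 5.5. Distance in frame 2: 3.4.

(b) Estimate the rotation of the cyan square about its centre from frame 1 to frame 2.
27° counter-clockwise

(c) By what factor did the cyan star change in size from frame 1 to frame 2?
0.7×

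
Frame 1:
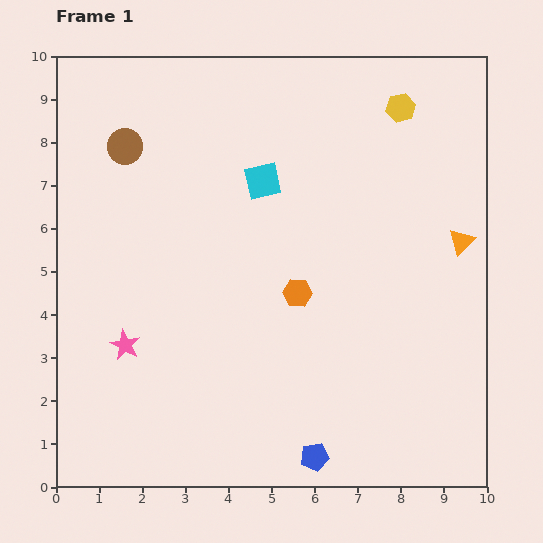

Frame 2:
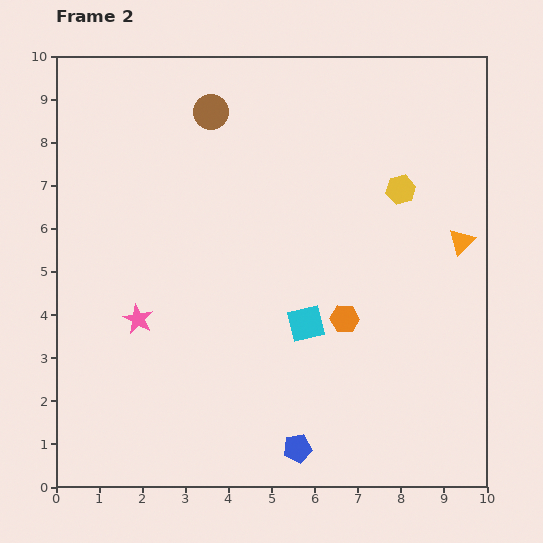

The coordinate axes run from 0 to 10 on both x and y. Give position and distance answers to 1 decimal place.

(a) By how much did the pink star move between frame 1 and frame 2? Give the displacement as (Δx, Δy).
(0.3, 0.6)

The pink star was at (1.6, 3.3) in frame 1 and (1.9, 3.9) in frame 2.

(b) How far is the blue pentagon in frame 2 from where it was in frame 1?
0.4

The blue pentagon moved from (6.0, 0.7) to (5.6, 0.9), a distance of √(0.4² + 0.2²) ≈ 0.4.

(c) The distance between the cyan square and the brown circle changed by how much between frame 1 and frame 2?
+2.1

Distance in frame 1: 3.3. Distance in frame 2: 5.4.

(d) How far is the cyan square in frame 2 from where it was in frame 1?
3.4

The cyan square moved from (4.8, 7.1) to (5.8, 3.8), a distance of √(1.0² + 3.3²) ≈ 3.4.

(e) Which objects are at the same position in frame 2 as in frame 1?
the orange triangle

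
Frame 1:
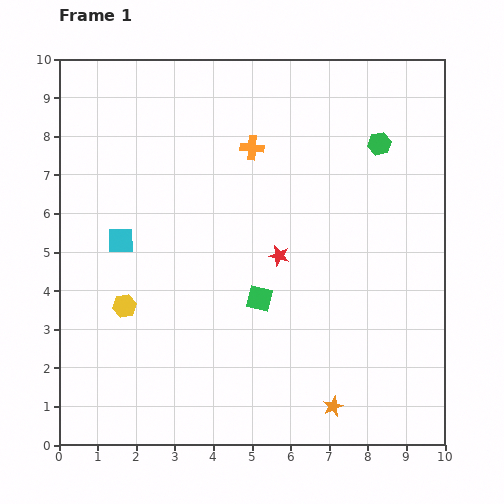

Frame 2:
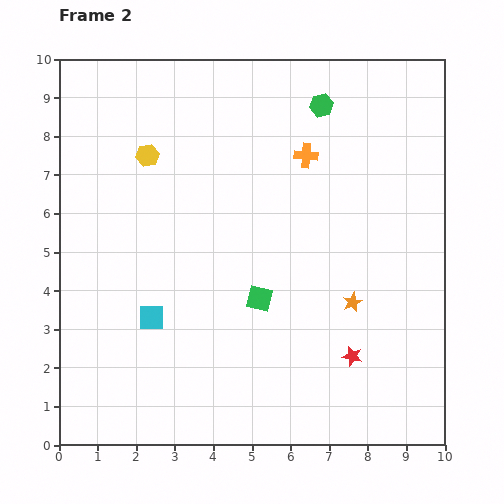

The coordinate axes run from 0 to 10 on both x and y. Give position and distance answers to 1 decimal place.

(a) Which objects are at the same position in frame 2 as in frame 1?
the green square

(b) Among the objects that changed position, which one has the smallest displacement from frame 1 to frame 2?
the orange cross

(moved 1.4)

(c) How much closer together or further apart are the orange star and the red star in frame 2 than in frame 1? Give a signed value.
-2.7

Distance in frame 1: 4.1. Distance in frame 2: 1.4.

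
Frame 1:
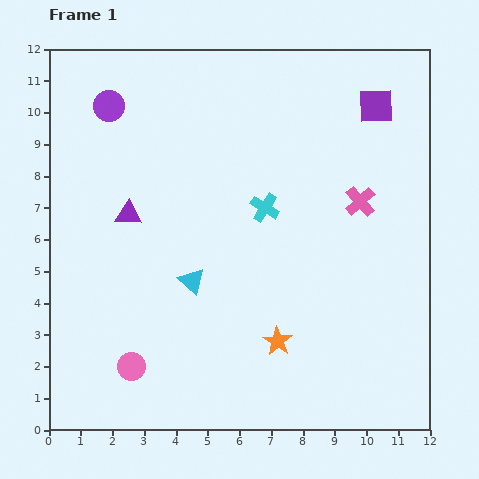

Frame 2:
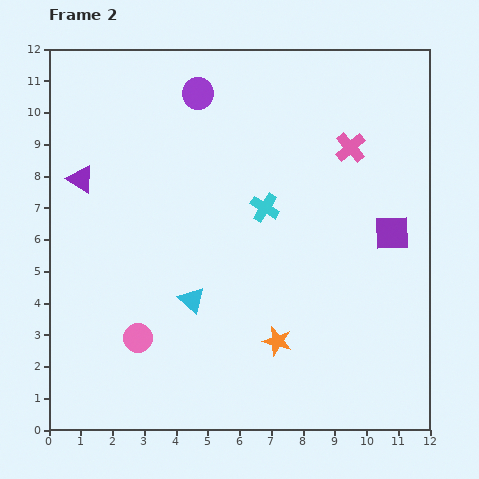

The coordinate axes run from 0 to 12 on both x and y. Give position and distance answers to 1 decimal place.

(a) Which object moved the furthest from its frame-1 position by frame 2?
the purple square

(moved 4.0; next 2.8)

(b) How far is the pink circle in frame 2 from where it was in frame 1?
0.9

The pink circle moved from (2.6, 2.0) to (2.8, 2.9), a distance of √(0.2² + 0.9²) ≈ 0.9.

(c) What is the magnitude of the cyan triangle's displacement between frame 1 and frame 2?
0.6

The cyan triangle moved from (4.5, 4.7) to (4.5, 4.1), a distance of √(0.0² + 0.6²) ≈ 0.6.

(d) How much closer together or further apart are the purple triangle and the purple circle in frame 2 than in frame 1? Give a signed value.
+1.1

Distance in frame 1: 3.5. Distance in frame 2: 4.6.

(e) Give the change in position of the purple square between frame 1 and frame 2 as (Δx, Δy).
(0.5, -4.0)

The purple square was at (10.3, 10.2) in frame 1 and (10.8, 6.2) in frame 2.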